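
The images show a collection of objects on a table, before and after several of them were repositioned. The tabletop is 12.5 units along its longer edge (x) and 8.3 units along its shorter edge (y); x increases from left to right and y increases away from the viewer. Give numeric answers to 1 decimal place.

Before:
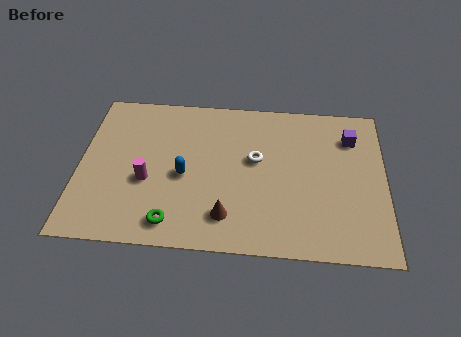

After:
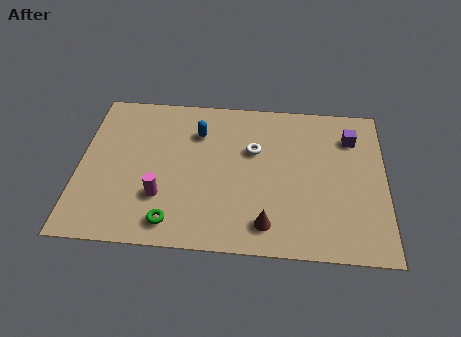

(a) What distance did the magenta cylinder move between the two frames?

1.0

The magenta cylinder moved from about (2.8, 3.3) to (3.4, 2.5), a distance of √(0.6² + 0.8²) ≈ 1.0.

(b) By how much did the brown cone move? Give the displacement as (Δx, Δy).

(1.6, -0.3)

The brown cone started near (6.1, 1.7) and ended near (7.7, 1.4).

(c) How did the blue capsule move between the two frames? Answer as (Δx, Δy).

(0.5, 2.4)

The blue capsule was at about (4.3, 3.7) and moved to about (4.8, 6.1).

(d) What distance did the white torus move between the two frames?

0.5

The white torus moved from about (7.2, 4.8) to (7.1, 5.3), a distance of √(0.1² + 0.5²) ≈ 0.5.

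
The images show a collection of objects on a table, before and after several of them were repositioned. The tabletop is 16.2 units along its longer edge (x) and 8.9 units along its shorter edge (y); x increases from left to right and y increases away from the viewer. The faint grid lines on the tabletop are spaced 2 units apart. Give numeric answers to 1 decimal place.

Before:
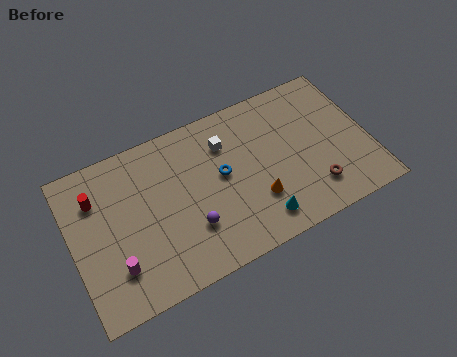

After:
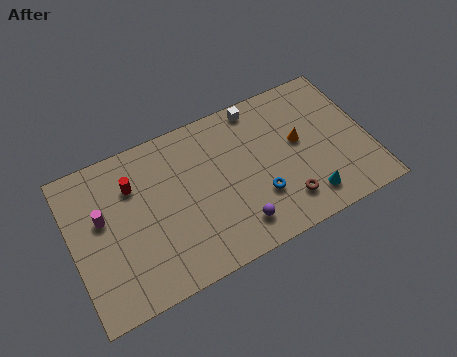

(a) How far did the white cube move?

2.4

The white cube was near (8.6, 6.6) before and (10.6, 8.0) after, so it travelled √(2.0² + 1.4²) ≈ 2.4 units.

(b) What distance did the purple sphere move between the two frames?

2.6

The purple sphere moved from about (6.2, 2.7) to (8.6, 1.7), a distance of √(2.4² + 1.0²) ≈ 2.6.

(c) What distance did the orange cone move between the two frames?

3.5

The orange cone moved from about (9.8, 2.7) to (12.5, 5.0), a distance of √(2.7² + 2.3²) ≈ 3.5.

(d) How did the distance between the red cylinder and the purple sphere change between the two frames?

+0.9

Before: roughly 6.0 units apart; after: 6.9. That's 0.9 units further apart.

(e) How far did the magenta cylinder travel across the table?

3.0

From (2.1, 2.3) to (1.7, 5.3), the magenta cylinder covered √(0.4² + 3.0²) ≈ 3.0 units.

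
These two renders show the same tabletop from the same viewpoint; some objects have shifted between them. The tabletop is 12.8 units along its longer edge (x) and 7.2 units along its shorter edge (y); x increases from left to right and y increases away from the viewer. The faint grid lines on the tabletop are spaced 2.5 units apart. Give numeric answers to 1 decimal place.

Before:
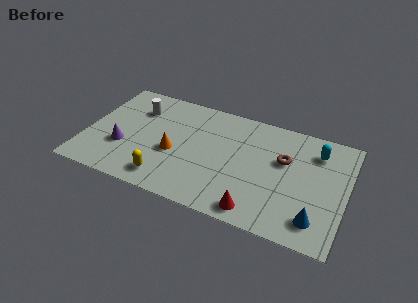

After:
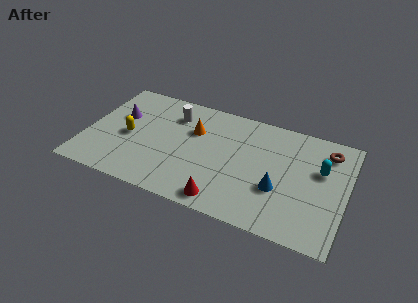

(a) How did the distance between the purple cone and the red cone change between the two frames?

-0.3

The distance was about 7.0 in the first image and 6.7 in the second, so they moved 0.3 units closer together.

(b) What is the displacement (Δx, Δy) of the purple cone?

(-0.4, 2.0)

The purple cone was at about (1.9, 2.5) and moved to about (1.5, 4.5).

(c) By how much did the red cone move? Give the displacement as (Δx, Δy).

(-1.6, 0.0)

From the two frames, the red cone sits at roughly (8.7, 0.9) before and (7.1, 0.9) after.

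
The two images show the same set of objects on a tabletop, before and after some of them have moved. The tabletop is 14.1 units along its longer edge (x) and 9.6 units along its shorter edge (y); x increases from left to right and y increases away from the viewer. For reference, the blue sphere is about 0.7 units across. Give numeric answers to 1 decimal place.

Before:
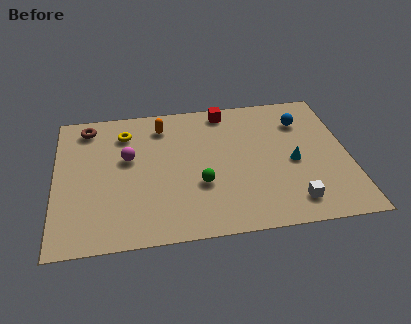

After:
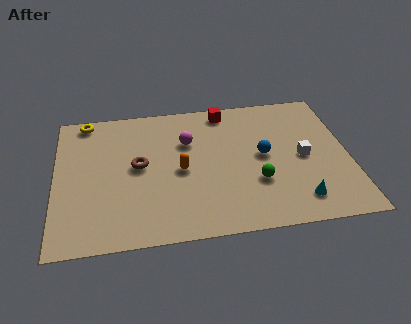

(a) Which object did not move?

the red cube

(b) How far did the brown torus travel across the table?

3.9

The brown torus moved from about (1.6, 8.2) to (4.0, 5.1), a distance of √(2.4² + 3.1²) ≈ 3.9.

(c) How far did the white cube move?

3.1

The white cube moved from about (11.2, 1.6) to (11.9, 4.6), a distance of √(0.7² + 3.0²) ≈ 3.1.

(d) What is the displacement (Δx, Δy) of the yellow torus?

(-1.9, 1.2)

The yellow torus started near (3.4, 7.5) and ended near (1.5, 8.7).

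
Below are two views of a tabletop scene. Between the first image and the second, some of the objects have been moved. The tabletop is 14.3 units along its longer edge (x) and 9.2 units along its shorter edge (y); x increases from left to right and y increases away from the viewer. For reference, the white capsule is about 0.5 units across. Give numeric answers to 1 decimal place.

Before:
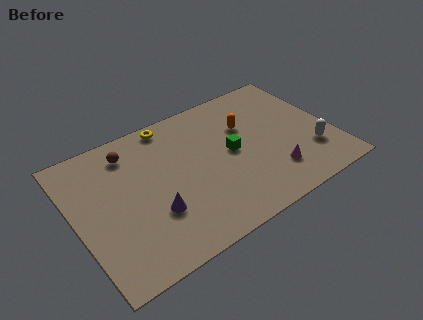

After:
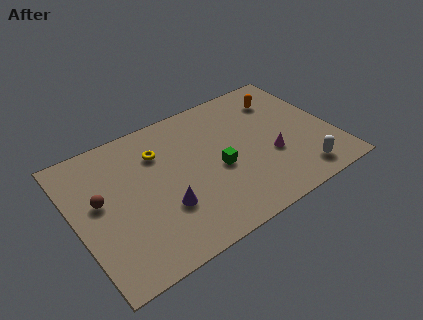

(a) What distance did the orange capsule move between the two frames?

2.4

The orange capsule was near (9.8, 6.1) before and (12.0, 7.1) after, so it travelled √(2.2² + 1.0²) ≈ 2.4 units.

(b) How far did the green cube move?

1.1

The green cube moved from about (8.7, 4.7) to (7.8, 4.0), a distance of √(0.9² + 0.7²) ≈ 1.1.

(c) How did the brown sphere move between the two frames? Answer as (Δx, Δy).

(-2.0, -2.3)

The brown sphere started near (3.4, 7.5) and ended near (1.4, 5.2).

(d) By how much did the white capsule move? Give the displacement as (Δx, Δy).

(-0.9, -1.2)

The white capsule started near (12.9, 2.6) and ended near (12.0, 1.4).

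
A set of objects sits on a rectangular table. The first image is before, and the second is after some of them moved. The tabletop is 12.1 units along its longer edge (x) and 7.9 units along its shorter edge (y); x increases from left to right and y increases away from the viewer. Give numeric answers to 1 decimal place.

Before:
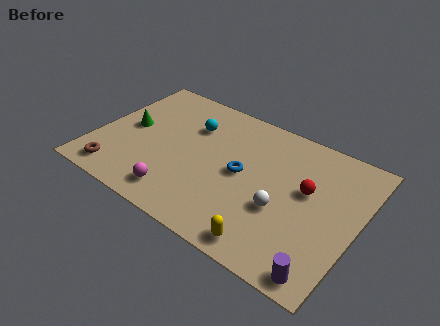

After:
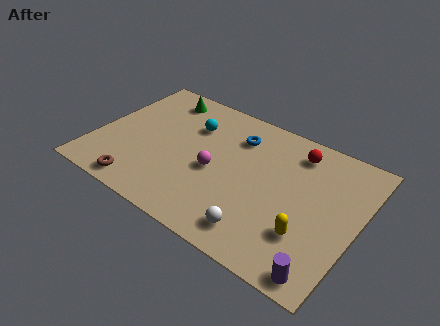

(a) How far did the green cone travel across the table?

2.8

From (1.4, 4.1) to (2.4, 6.7), the green cone covered √(1.0² + 2.6²) ≈ 2.8 units.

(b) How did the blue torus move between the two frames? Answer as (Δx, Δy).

(-0.6, 2.0)

From the two frames, the blue torus sits at roughly (6.8, 4.0) before and (6.2, 6.0) after.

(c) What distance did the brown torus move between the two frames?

1.2

The brown torus moved from about (1.4, 1.1) to (2.6, 0.9), a distance of √(1.2² + 0.2²) ≈ 1.2.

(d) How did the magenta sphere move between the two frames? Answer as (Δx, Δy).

(1.3, 2.2)

The magenta sphere started near (4.3, 1.3) and ended near (5.6, 3.5).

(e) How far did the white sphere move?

1.8

From (8.8, 3.0) to (8.1, 1.3), the white sphere covered √(0.7² + 1.7²) ≈ 1.8 units.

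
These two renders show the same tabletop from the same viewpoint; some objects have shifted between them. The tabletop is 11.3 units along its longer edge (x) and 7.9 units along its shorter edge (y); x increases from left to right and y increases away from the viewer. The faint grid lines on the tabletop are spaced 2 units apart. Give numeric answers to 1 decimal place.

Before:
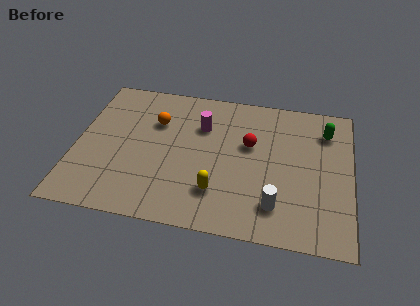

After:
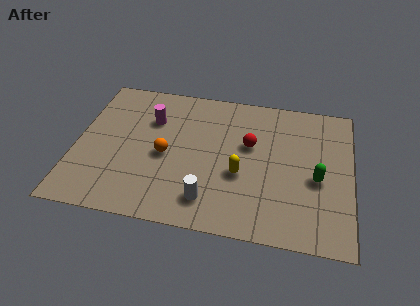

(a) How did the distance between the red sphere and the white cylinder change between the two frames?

+0.3

Before: roughly 3.3 units apart; after: 3.6. That's 0.3 units further apart.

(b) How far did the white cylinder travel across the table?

2.7

The white cylinder was near (8.3, 1.7) before and (5.6, 1.5) after, so it travelled √(2.7² + 0.2²) ≈ 2.7 units.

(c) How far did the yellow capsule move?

1.4

The yellow capsule was near (5.9, 2.0) before and (6.8, 3.1) after, so it travelled √(0.9² + 1.1²) ≈ 1.4 units.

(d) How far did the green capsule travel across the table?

2.7

The green capsule moved from about (10.2, 6.1) to (9.9, 3.4), a distance of √(0.3² + 2.7²) ≈ 2.7.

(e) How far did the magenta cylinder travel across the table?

2.1

The magenta cylinder moved from about (5.1, 5.5) to (3.0, 5.5), a distance of √(2.1² + 0.0²) ≈ 2.1.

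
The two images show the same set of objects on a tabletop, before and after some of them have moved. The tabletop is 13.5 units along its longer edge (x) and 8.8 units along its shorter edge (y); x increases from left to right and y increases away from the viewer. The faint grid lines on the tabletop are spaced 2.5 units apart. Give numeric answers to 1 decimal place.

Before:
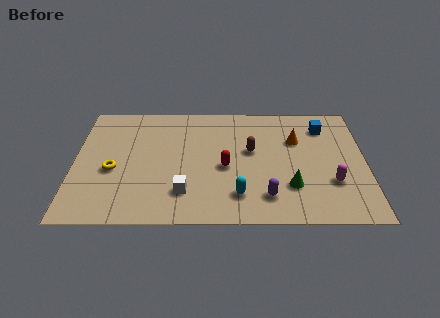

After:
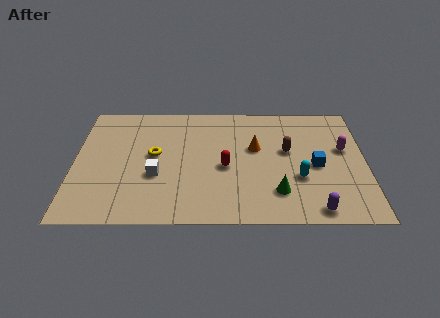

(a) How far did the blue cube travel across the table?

2.9

From (11.6, 6.9) to (11.2, 4.0), the blue cube covered √(0.4² + 2.9²) ≈ 2.9 units.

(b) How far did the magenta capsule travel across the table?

2.5

From (11.9, 2.8) to (12.5, 5.2), the magenta capsule covered √(0.6² + 2.4²) ≈ 2.5 units.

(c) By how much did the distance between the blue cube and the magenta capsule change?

-2.3

They were about 4.1 units apart before and 1.8 after — 2.3 units closer together.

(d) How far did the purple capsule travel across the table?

2.4

The purple capsule moved from about (8.9, 1.8) to (11.1, 0.9), a distance of √(2.2² + 0.9²) ≈ 2.4.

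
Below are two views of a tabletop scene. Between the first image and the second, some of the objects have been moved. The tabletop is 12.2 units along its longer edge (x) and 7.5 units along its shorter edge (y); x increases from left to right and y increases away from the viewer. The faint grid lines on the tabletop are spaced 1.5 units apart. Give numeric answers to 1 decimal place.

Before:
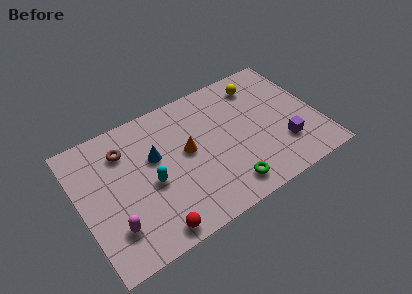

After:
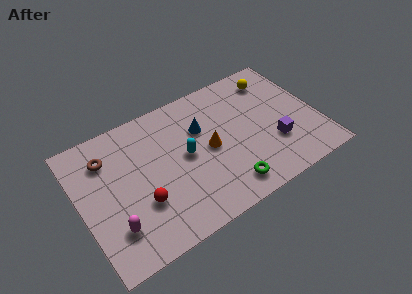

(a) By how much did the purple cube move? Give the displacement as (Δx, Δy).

(-0.4, 0.3)

The purple cube started near (10.2, 2.1) and ended near (9.8, 2.4).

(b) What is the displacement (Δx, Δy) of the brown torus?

(-0.9, 0.0)

From the two frames, the brown torus sits at roughly (2.5, 5.7) before and (1.6, 5.7) after.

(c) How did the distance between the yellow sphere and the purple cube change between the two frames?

-0.3

Before: roughly 4.0 units apart; after: 3.7. That's 0.3 units closer together.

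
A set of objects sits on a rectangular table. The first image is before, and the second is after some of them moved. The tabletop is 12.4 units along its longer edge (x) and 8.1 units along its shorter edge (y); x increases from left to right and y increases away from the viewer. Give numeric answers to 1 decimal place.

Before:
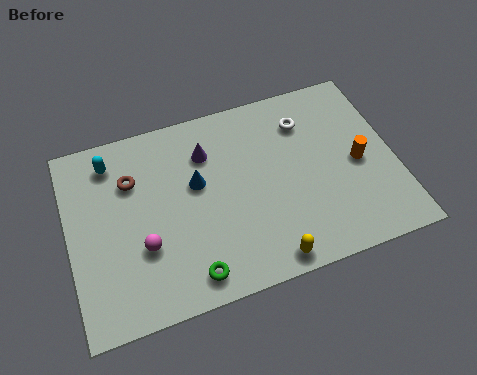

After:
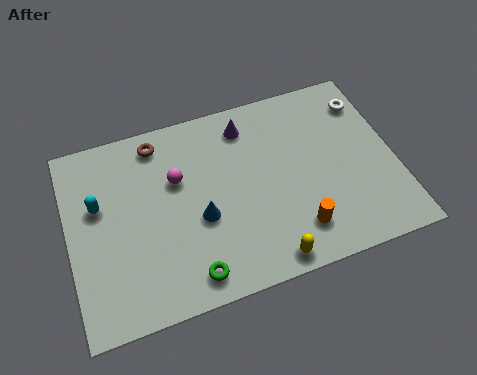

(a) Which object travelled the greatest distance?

the orange cylinder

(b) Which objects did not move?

the green torus and the yellow capsule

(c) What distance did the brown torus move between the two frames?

1.7

The brown torus was near (2.5, 5.7) before and (3.6, 7.0) after, so it travelled √(1.1² + 1.3²) ≈ 1.7 units.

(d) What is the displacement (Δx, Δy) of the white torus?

(2.4, 0.2)

The white torus was at about (9.2, 6.2) and moved to about (11.6, 6.4).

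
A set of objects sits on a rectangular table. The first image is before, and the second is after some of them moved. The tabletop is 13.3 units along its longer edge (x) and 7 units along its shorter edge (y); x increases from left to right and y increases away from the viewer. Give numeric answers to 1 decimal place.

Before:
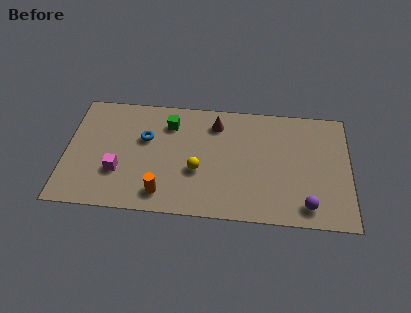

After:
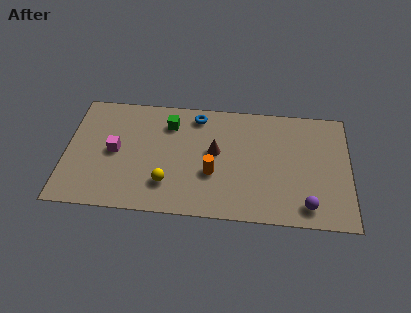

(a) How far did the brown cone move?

1.7

The brown cone moved from about (7.0, 5.6) to (7.0, 3.9), a distance of √(0.0² + 1.7²) ≈ 1.7.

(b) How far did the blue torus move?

2.9

From (3.7, 4.4) to (6.1, 6.0), the blue torus covered √(2.4² + 1.6²) ≈ 2.9 units.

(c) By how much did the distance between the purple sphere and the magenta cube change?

+0.4

They were about 8.9 units apart before and 9.3 after — 0.4 units further apart.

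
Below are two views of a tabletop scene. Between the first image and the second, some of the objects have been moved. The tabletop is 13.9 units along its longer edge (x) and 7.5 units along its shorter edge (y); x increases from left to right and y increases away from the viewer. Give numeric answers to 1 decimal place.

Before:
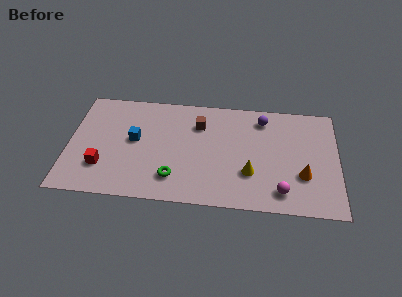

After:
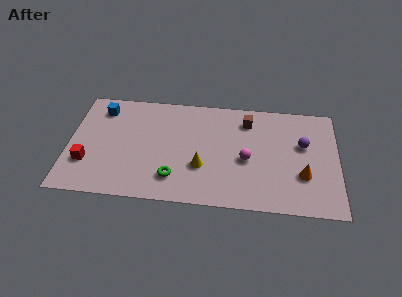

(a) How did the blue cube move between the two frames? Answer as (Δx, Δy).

(-1.8, 2.0)

The blue cube was at about (3.4, 4.1) and moved to about (1.6, 6.1).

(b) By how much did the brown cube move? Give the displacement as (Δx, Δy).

(2.5, 0.5)

The brown cube started near (6.7, 5.5) and ended near (9.2, 6.0).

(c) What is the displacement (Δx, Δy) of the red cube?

(-0.8, 0.2)

The red cube started near (1.8, 2.1) and ended near (1.0, 2.3).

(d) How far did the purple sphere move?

2.6

From (10.0, 6.2) to (12.1, 4.6), the purple sphere covered √(2.1² + 1.6²) ≈ 2.6 units.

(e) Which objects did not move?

the green torus and the orange cone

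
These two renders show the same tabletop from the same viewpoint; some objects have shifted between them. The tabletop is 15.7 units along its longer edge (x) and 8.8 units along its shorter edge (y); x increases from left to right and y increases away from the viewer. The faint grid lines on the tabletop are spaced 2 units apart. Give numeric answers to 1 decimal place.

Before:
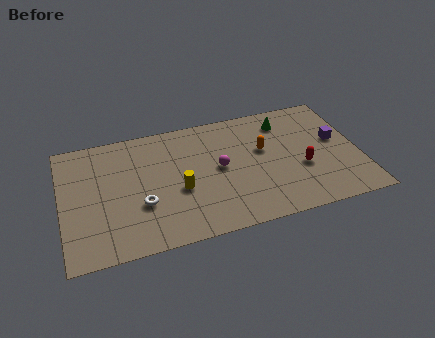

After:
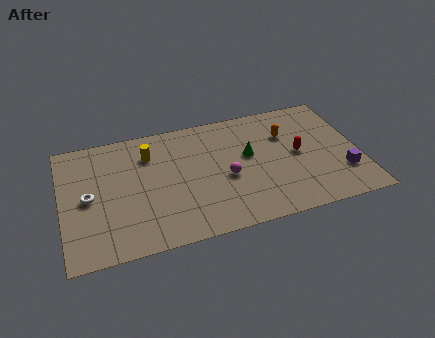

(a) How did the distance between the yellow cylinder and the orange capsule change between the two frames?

+2.4

Before: roughly 4.9 units apart; after: 7.3. That's 2.4 units further apart.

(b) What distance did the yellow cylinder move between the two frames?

3.3

The yellow cylinder was near (6.1, 3.6) before and (4.7, 6.6) after, so it travelled √(1.4² + 3.0²) ≈ 3.3 units.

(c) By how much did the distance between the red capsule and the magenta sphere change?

-0.5

They were about 4.5 units apart before and 4.0 after — 0.5 units closer together.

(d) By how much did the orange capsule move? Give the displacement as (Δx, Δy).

(1.3, 0.8)

The orange capsule started near (10.7, 5.3) and ended near (12.0, 6.1).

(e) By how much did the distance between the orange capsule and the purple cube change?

+0.6

They were about 3.9 units apart before and 4.5 after — 0.6 units further apart.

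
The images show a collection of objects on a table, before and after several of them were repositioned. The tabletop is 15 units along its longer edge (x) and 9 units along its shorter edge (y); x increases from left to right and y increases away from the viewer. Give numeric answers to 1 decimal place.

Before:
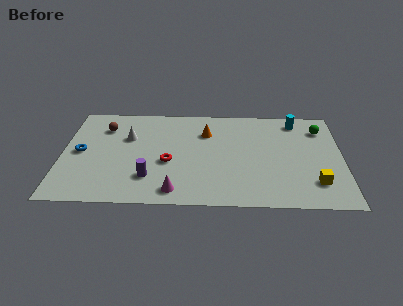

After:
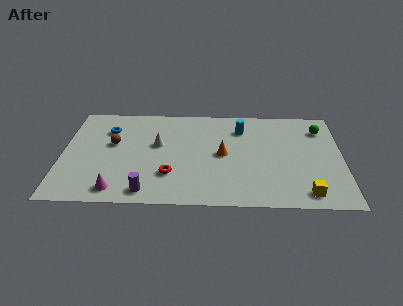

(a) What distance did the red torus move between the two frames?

1.1

From (5.7, 3.7) to (5.8, 2.6), the red torus covered √(0.1² + 1.1²) ≈ 1.1 units.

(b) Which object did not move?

the green sphere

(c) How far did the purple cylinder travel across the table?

1.2

The purple cylinder moved from about (4.7, 2.3) to (4.6, 1.1), a distance of √(0.1² + 1.2²) ≈ 1.2.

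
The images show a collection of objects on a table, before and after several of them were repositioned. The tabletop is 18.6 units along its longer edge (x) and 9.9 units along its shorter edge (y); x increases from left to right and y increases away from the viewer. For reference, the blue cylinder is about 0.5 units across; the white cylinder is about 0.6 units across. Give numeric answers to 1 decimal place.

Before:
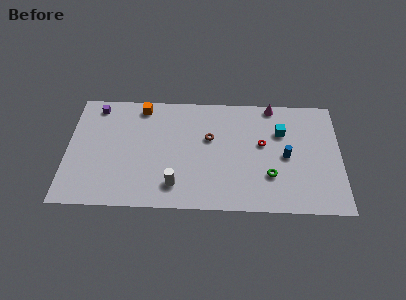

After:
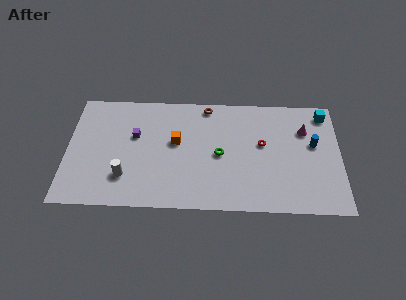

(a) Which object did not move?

the red torus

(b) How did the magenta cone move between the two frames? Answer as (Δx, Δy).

(2.2, -2.1)

The magenta cone started near (14.0, 9.1) and ended near (16.2, 7.0).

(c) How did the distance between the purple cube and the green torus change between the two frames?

-7.2

They were about 13.2 units apart before and 6.0 after — 7.2 units closer together.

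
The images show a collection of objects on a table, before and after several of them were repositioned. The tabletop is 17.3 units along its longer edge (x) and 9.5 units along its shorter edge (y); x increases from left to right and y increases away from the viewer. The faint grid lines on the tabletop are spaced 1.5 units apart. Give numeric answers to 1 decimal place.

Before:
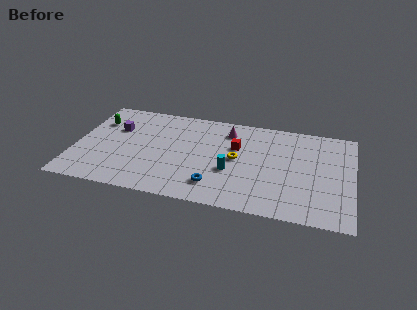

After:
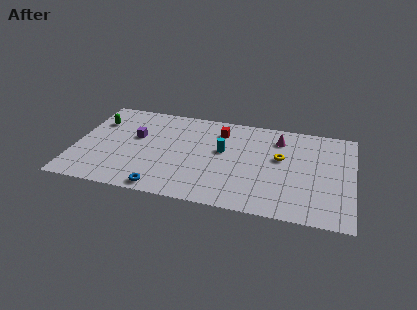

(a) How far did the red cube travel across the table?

1.8

The red cube was near (10.0, 6.1) before and (8.9, 7.5) after, so it travelled √(1.1² + 1.4²) ≈ 1.8 units.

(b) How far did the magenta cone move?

3.2

The magenta cone was near (9.4, 7.6) before and (12.6, 7.5) after, so it travelled √(3.2² + 0.1²) ≈ 3.2 units.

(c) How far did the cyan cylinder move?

2.0

The cyan cylinder was near (9.8, 3.6) before and (9.2, 5.5) after, so it travelled √(0.6² + 1.9²) ≈ 2.0 units.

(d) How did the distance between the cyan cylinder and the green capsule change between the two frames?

-1.1

They were about 9.2 units apart before and 8.1 after — 1.1 units closer together.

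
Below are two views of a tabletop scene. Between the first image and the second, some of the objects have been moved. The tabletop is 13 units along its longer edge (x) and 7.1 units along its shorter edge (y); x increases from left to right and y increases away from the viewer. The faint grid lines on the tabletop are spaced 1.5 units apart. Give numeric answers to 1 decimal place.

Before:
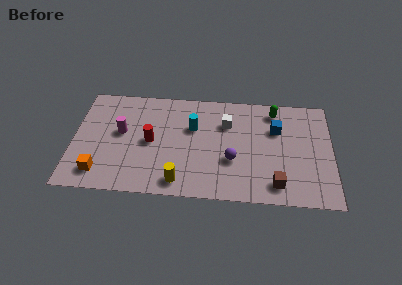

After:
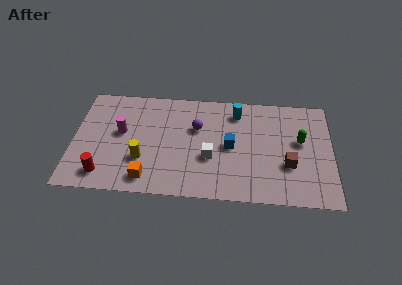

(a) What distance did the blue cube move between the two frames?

2.6

The blue cube moved from about (10.2, 4.8) to (7.9, 3.5), a distance of √(2.3² + 1.3²) ≈ 2.6.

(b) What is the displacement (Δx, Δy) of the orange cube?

(2.4, -0.2)

From the two frames, the orange cube sits at roughly (1.4, 1.3) before and (3.8, 1.1) after.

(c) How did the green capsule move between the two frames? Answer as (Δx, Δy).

(1.3, -1.9)

From the two frames, the green capsule sits at roughly (10.1, 6.0) before and (11.4, 4.1) after.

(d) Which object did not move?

the magenta cylinder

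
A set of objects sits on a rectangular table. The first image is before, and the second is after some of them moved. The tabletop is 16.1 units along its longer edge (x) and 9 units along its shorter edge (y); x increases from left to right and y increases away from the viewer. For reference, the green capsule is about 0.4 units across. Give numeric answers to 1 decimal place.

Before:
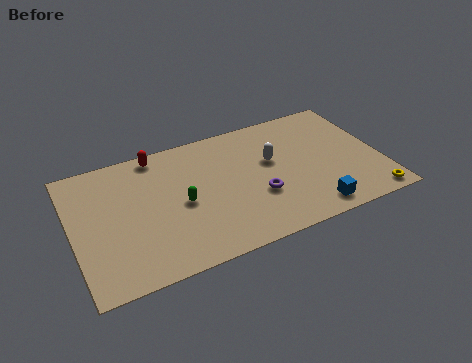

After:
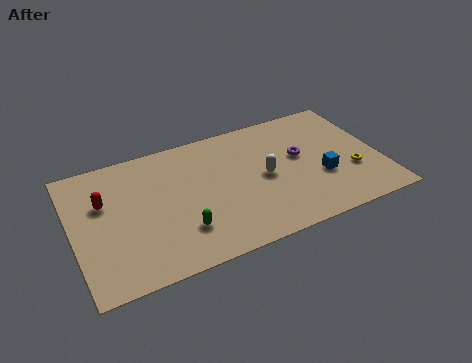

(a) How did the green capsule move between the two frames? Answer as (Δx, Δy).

(-0.2, -1.8)

From the two frames, the green capsule sits at roughly (5.6, 4.2) before and (5.4, 2.4) after.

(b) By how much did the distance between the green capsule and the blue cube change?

+0.4

The distance was about 7.2 in the first image and 7.6 in the second, so they moved 0.4 units further apart.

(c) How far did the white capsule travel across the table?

1.1

From (10.5, 5.4) to (10.0, 4.4), the white capsule covered √(0.5² + 1.0²) ≈ 1.1 units.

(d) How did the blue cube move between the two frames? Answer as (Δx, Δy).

(0.8, 2.1)

The blue cube was at about (12.1, 1.2) and moved to about (12.9, 3.3).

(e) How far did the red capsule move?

3.8

From (4.7, 8.1) to (1.7, 5.8), the red capsule covered √(3.0² + 2.3²) ≈ 3.8 units.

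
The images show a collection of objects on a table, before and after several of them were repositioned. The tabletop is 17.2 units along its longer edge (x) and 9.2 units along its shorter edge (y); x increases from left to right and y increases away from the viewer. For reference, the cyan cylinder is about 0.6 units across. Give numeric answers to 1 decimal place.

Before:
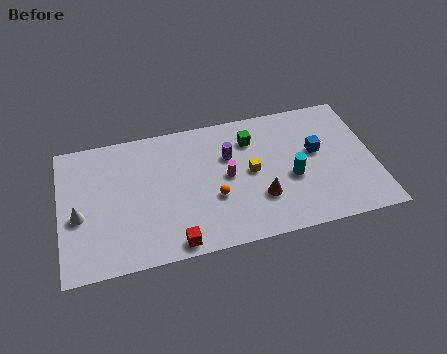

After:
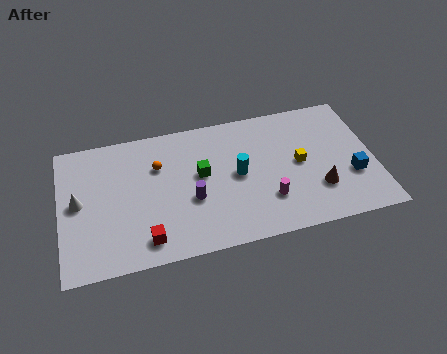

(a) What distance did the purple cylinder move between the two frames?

3.3

The purple cylinder was near (9.3, 6.1) before and (7.1, 3.6) after, so it travelled √(2.2² + 2.5²) ≈ 3.3 units.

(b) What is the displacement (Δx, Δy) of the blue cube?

(1.8, -2.1)

From the two frames, the blue cube sits at roughly (14.1, 5.3) before and (15.9, 3.2) after.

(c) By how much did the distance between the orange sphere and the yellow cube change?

+5.4

They were about 2.5 units apart before and 7.9 after — 5.4 units further apart.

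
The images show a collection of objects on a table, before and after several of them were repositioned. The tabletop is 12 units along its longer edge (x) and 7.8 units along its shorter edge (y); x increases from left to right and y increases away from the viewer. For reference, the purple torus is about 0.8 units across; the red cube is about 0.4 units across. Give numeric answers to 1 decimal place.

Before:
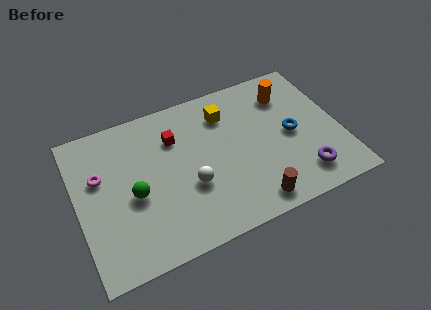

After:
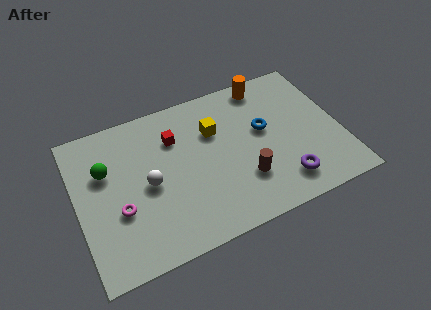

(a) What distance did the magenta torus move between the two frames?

2.1

The magenta torus was near (1.1, 4.9) before and (1.8, 2.9) after, so it travelled √(0.7² + 2.0²) ≈ 2.1 units.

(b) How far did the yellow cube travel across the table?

0.9

The yellow cube moved from about (7.0, 6.0) to (6.4, 5.3), a distance of √(0.6² + 0.7²) ≈ 0.9.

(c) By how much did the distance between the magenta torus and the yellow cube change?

-0.8

They were about 6.0 units apart before and 5.2 after — 0.8 units closer together.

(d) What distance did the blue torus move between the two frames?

1.4

From (9.8, 3.8) to (8.6, 4.5), the blue torus covered √(1.2² + 0.7²) ≈ 1.4 units.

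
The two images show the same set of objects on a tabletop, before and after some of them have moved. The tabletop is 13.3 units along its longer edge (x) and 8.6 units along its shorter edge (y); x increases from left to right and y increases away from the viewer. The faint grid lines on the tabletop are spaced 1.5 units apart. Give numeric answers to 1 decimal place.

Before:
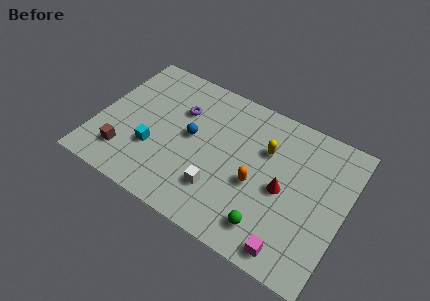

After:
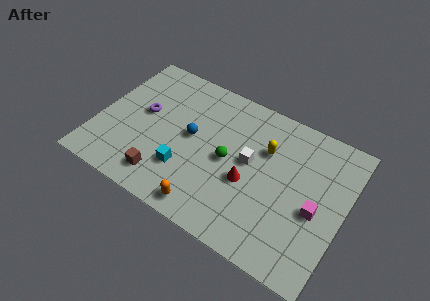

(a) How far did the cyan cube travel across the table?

1.8

The cyan cube was near (3.2, 2.9) before and (5.0, 2.5) after, so it travelled √(1.8² + 0.4²) ≈ 1.8 units.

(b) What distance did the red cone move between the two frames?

1.9

The red cone moved from about (10.1, 4.0) to (8.3, 3.5), a distance of √(1.8² + 0.5²) ≈ 1.9.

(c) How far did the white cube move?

2.7

The white cube was near (6.9, 2.3) before and (8.2, 4.7) after, so it travelled √(1.3² + 2.4²) ≈ 2.7 units.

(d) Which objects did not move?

the blue sphere and the yellow capsule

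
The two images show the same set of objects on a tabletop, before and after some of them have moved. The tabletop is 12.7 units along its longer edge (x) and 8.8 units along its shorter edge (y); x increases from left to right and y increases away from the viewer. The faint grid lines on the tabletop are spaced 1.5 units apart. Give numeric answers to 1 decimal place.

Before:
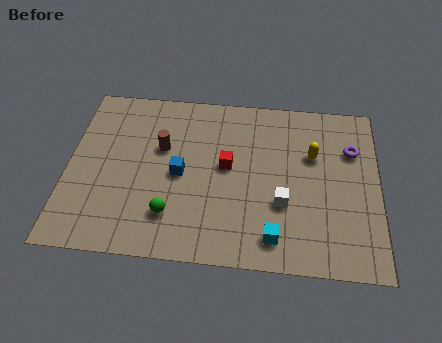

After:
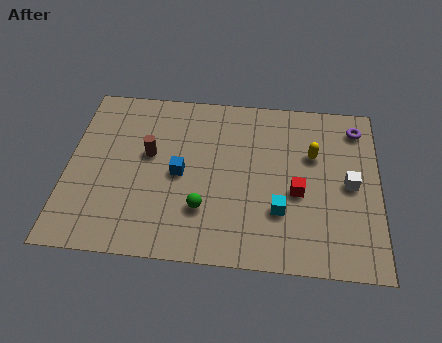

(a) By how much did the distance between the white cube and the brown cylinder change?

+2.7

They were about 5.5 units apart before and 8.2 after — 2.7 units further apart.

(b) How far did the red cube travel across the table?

3.1

From (6.5, 4.8) to (9.4, 3.7), the red cube covered √(2.9² + 1.1²) ≈ 3.1 units.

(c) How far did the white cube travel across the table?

3.0

From (8.8, 3.1) to (11.5, 4.3), the white cube covered √(2.7² + 1.2²) ≈ 3.0 units.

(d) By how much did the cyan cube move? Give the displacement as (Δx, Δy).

(0.2, 1.3)

The cyan cube started near (8.5, 1.4) and ended near (8.7, 2.7).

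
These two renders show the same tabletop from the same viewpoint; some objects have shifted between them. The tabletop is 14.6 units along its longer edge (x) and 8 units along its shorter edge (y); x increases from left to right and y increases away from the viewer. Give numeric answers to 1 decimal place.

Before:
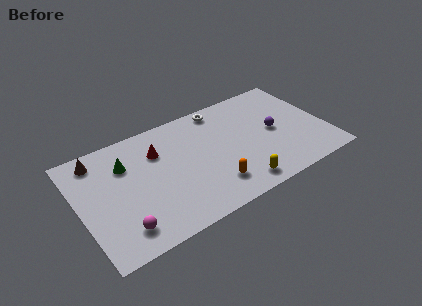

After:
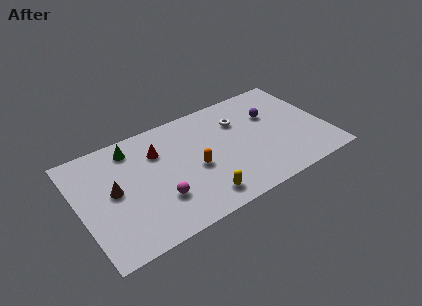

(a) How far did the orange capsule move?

1.9

From (7.5, 1.8) to (6.7, 3.5), the orange capsule covered √(0.8² + 1.7²) ≈ 1.9 units.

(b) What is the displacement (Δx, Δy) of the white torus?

(0.9, -1.4)

The white torus was at about (8.8, 7.1) and moved to about (9.7, 5.7).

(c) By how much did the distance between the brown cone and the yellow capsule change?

-3.9

They were about 9.4 units apart before and 5.5 after — 3.9 units closer together.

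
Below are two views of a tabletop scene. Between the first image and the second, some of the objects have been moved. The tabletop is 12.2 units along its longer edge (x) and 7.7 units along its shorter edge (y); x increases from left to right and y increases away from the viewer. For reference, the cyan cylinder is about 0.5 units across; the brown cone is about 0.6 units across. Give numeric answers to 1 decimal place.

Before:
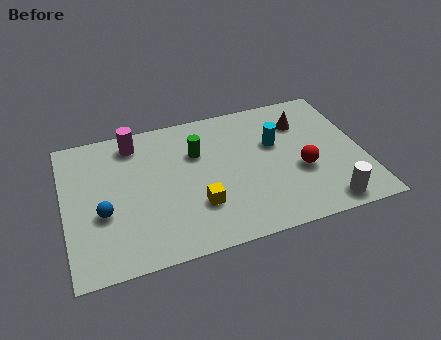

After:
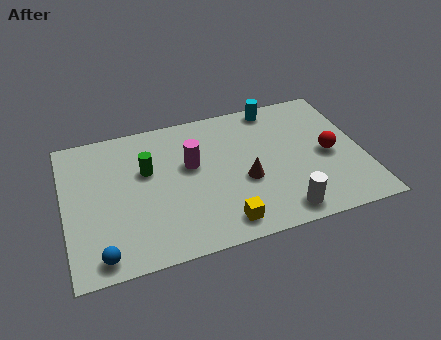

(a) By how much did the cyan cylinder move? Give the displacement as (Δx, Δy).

(0.2, 2.1)

The cyan cylinder started near (8.7, 4.8) and ended near (8.9, 6.9).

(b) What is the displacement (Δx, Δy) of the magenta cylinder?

(2.2, -1.9)

The magenta cylinder started near (3.0, 6.5) and ended near (5.2, 4.6).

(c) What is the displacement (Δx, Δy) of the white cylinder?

(-1.8, 0.1)

From the two frames, the white cylinder sits at roughly (10.4, 0.9) before and (8.6, 1.0) after.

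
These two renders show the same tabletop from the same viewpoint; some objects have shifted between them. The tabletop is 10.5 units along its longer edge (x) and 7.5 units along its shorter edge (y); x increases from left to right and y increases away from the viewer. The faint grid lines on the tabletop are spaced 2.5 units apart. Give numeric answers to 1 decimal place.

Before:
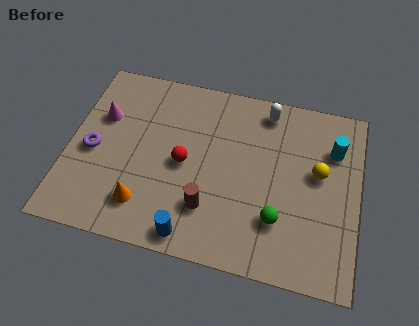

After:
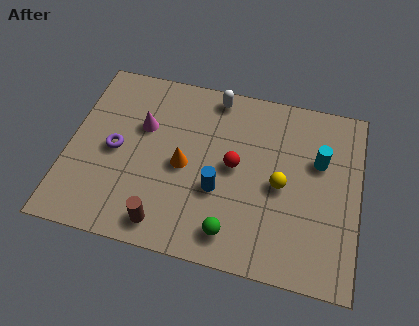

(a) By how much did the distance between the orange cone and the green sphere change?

-1.8

Before: roughly 4.8 units apart; after: 3.0. That's 1.8 units closer together.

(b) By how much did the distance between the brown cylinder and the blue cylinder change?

+1.2

The distance was about 1.3 in the first image and 2.5 in the second, so they moved 1.2 units further apart.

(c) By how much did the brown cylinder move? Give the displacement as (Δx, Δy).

(-1.5, -1.0)

The brown cylinder was at about (5.2, 2.0) and moved to about (3.7, 1.0).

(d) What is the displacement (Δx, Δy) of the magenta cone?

(1.5, -0.1)

The magenta cone started near (1.1, 4.9) and ended near (2.6, 4.8).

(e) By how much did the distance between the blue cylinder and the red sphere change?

-1.6

They were about 2.8 units apart before and 1.2 after — 1.6 units closer together.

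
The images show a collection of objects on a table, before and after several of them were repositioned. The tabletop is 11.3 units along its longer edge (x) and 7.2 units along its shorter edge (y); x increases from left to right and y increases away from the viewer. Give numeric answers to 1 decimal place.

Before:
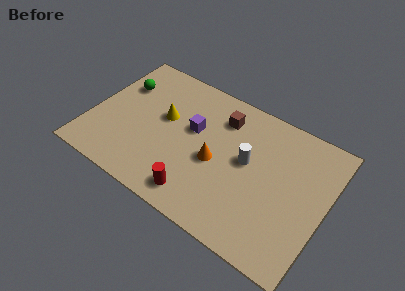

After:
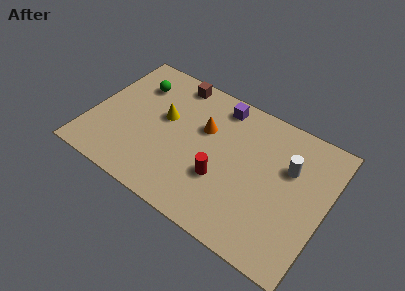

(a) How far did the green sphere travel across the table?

0.8

The green sphere moved from about (1.1, 5.0) to (1.8, 5.4), a distance of √(0.7² + 0.4²) ≈ 0.8.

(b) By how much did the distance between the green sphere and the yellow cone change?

-0.4

The distance was about 2.4 in the first image and 2.0 in the second, so they moved 0.4 units closer together.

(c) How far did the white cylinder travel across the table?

2.0

The white cylinder was near (7.5, 4.0) before and (9.4, 4.7) after, so it travelled √(1.9² + 0.7²) ≈ 2.0 units.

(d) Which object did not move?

the yellow cone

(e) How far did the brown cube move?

2.6

The brown cube moved from about (6.0, 5.6) to (3.5, 6.4), a distance of √(2.5² + 0.8²) ≈ 2.6.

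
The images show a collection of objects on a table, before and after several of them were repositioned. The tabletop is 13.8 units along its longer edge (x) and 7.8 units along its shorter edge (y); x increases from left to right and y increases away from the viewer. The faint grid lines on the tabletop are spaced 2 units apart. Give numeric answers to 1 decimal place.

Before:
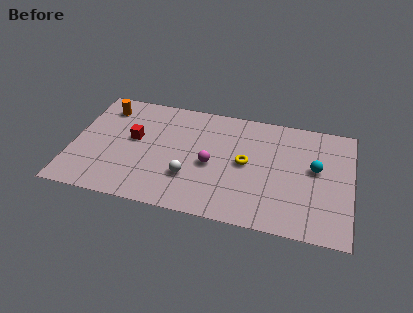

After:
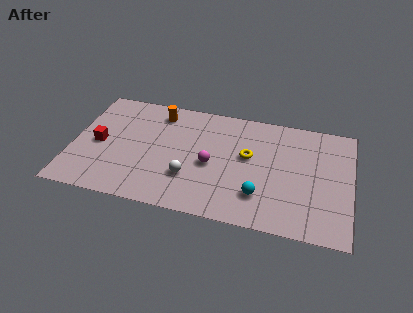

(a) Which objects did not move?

the magenta sphere and the white sphere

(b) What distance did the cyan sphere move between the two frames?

3.5

The cyan sphere was near (12.0, 4.4) before and (9.4, 2.0) after, so it travelled √(2.6² + 2.4²) ≈ 3.5 units.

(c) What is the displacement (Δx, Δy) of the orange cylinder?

(2.7, 0.2)

The orange cylinder was at about (1.4, 6.3) and moved to about (4.1, 6.5).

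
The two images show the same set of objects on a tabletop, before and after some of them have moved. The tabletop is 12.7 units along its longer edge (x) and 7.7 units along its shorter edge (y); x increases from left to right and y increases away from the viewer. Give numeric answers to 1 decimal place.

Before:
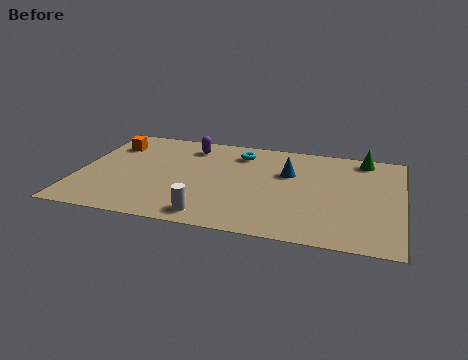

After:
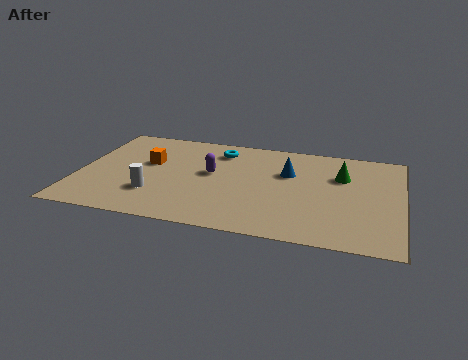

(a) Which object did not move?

the blue cone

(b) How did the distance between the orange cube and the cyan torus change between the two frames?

-2.0

They were about 5.1 units apart before and 3.1 after — 2.0 units closer together.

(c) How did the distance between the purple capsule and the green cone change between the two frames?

-1.7

Before: roughly 6.9 units apart; after: 5.2. That's 1.7 units closer together.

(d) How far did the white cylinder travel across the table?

2.6

The white cylinder was near (5.4, 1.0) before and (3.1, 2.2) after, so it travelled √(2.3² + 1.2²) ≈ 2.6 units.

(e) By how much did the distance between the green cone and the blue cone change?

-1.3

Before: roughly 3.4 units apart; after: 2.1. That's 1.3 units closer together.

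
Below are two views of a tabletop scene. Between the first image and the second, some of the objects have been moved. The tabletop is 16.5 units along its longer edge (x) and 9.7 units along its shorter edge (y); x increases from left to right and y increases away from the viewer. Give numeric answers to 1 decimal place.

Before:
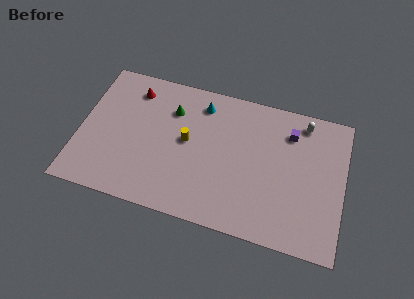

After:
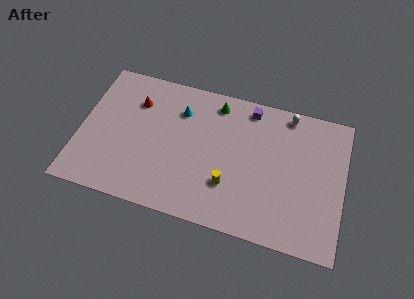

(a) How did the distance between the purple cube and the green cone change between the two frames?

-5.3

Before: roughly 7.4 units apart; after: 2.1. That's 5.3 units closer together.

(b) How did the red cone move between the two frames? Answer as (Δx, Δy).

(0.2, -0.8)

From the two frames, the red cone sits at roughly (3.1, 7.9) before and (3.3, 7.1) after.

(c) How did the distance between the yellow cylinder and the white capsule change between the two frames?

-1.1

The distance was about 7.8 in the first image and 6.7 in the second, so they moved 1.1 units closer together.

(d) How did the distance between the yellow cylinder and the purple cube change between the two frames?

-1.0

Before: roughly 6.7 units apart; after: 5.7. That's 1.0 units closer together.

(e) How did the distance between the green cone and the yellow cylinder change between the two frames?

+3.3

Before: roughly 2.2 units apart; after: 5.5. That's 3.3 units further apart.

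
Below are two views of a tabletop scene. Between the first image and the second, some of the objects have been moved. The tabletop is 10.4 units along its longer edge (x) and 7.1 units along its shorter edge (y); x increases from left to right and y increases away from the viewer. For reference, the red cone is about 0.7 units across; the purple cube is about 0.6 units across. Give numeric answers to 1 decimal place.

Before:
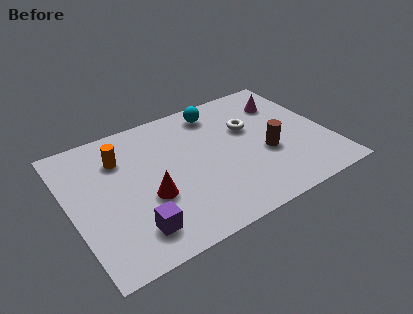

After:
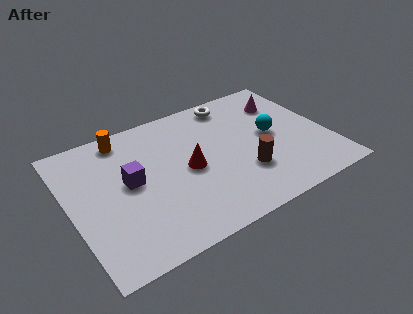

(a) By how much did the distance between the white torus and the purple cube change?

-0.9

The distance was about 6.1 in the first image and 5.2 in the second, so they moved 0.9 units closer together.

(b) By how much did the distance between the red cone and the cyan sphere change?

-1.2

They were about 4.7 units apart before and 3.5 after — 1.2 units closer together.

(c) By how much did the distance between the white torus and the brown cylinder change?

+2.3

The distance was about 1.7 in the first image and 4.0 in the second, so they moved 2.3 units further apart.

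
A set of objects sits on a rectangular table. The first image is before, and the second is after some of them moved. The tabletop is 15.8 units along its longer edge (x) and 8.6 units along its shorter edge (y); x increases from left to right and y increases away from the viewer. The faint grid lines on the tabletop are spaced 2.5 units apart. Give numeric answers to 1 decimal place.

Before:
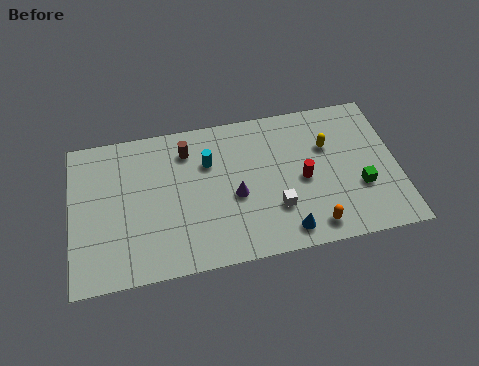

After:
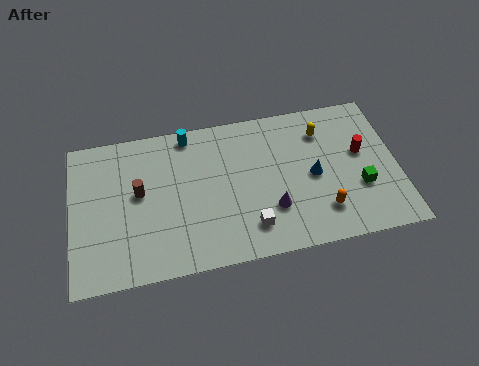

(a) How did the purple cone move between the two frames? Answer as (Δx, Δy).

(1.7, -1.1)

From the two frames, the purple cone sits at roughly (7.9, 3.7) before and (9.6, 2.6) after.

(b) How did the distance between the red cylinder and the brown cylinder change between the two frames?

+4.6

The distance was about 6.2 in the first image and 10.8 in the second, so they moved 4.6 units further apart.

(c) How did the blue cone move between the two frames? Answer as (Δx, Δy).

(1.5, 2.9)

From the two frames, the blue cone sits at roughly (10.2, 1.2) before and (11.7, 4.1) after.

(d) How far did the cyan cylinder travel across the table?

2.0

The cyan cylinder moved from about (6.7, 5.9) to (5.8, 7.7), a distance of √(0.9² + 1.8²) ≈ 2.0.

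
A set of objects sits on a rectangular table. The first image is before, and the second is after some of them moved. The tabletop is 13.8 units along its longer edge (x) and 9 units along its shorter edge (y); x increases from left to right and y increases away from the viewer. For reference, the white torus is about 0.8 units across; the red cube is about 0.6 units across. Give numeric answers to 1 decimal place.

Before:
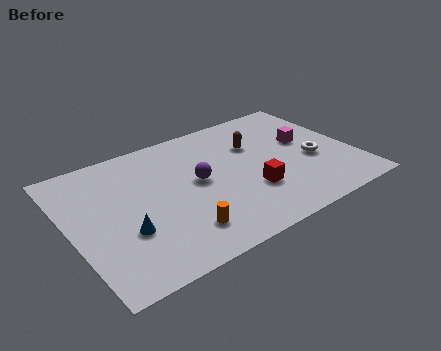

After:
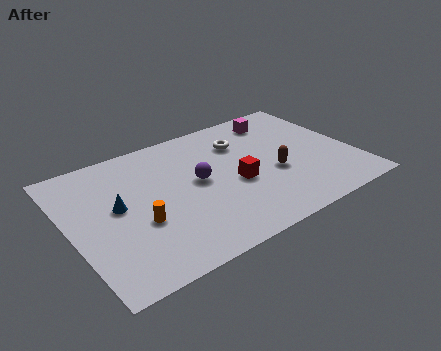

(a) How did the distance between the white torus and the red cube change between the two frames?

-0.5

They were about 3.4 units apart before and 2.9 after — 0.5 units closer together.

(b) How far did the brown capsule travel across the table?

2.5

From (9.3, 6.1) to (9.8, 3.6), the brown capsule covered √(0.5² + 2.5²) ≈ 2.5 units.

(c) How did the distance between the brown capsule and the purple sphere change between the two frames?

+0.4

They were about 3.4 units apart before and 3.8 after — 0.4 units further apart.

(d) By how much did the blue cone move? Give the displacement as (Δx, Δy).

(-0.1, 1.8)

From the two frames, the blue cone sits at roughly (2.4, 3.1) before and (2.3, 4.9) after.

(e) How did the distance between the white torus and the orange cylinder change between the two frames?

-0.8

Before: roughly 7.2 units apart; after: 6.4. That's 0.8 units closer together.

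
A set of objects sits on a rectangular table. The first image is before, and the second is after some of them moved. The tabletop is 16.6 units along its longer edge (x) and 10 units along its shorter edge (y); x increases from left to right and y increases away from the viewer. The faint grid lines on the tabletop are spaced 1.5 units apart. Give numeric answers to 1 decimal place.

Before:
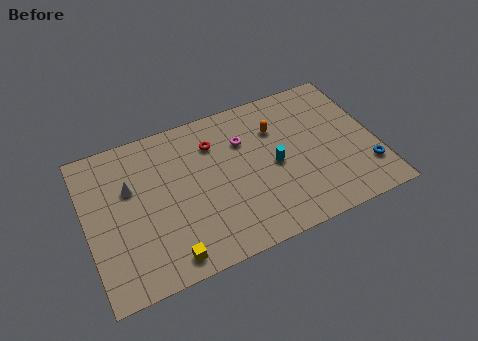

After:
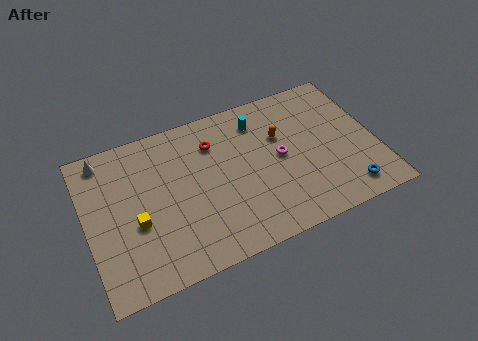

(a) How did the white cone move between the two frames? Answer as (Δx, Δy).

(-1.3, 2.4)

From the two frames, the white cone sits at roughly (2.6, 6.4) before and (1.3, 8.8) after.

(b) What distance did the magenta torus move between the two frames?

2.7

The magenta torus was near (9.2, 7.0) before and (11.1, 5.1) after, so it travelled √(1.9² + 1.9²) ≈ 2.7 units.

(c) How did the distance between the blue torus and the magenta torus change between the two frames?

-3.0

The distance was about 8.0 in the first image and 5.0 in the second, so they moved 3.0 units closer together.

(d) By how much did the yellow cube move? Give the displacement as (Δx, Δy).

(-1.5, 2.8)

From the two frames, the yellow cube sits at roughly (4.2, 1.2) before and (2.7, 4.0) after.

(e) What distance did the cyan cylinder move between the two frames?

3.3

The cyan cylinder moved from about (10.7, 4.7) to (10.2, 8.0), a distance of √(0.5² + 3.3²) ≈ 3.3.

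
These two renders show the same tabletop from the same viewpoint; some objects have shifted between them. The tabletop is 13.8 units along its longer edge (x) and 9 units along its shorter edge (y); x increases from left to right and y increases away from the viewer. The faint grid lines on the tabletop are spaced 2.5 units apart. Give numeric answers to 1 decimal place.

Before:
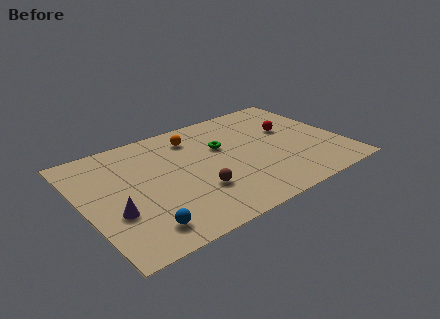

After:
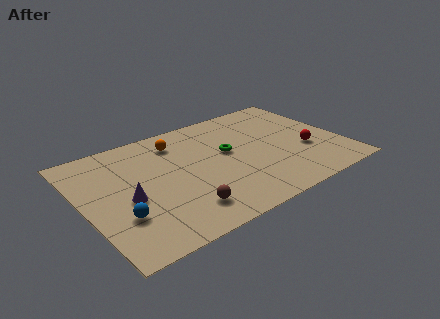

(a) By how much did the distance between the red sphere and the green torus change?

+0.7

The distance was about 3.7 in the first image and 4.4 in the second, so they moved 0.7 units further apart.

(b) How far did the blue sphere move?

1.6

The blue sphere was near (2.5, 1.5) before and (1.6, 2.8) after, so it travelled √(0.9² + 1.3²) ≈ 1.6 units.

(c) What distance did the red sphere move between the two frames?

2.3

The red sphere moved from about (11.3, 5.5) to (11.8, 3.3), a distance of √(0.5² + 2.2²) ≈ 2.3.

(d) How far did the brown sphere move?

1.4

The brown sphere moved from about (5.7, 2.8) to (4.7, 1.8), a distance of √(1.0² + 1.0²) ≈ 1.4.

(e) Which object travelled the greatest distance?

the red sphere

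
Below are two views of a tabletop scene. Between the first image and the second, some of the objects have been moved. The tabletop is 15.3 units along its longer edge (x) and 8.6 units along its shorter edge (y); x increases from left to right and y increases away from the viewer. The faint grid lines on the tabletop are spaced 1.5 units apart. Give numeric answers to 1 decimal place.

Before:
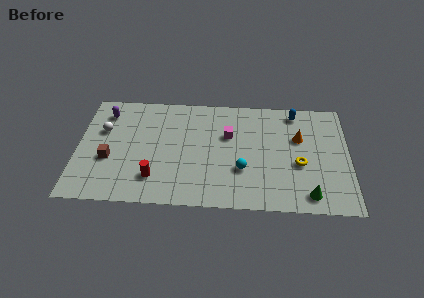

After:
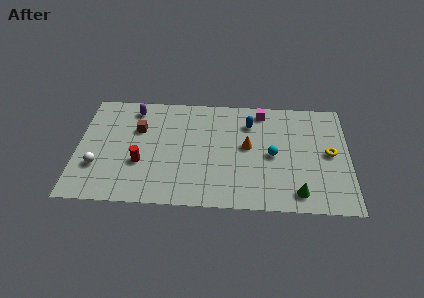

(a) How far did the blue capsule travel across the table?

2.8

The blue capsule was near (12.3, 7.5) before and (9.7, 6.5) after, so it travelled √(2.6² + 1.0²) ≈ 2.8 units.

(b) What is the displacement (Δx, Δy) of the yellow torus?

(1.7, 0.9)

The yellow torus started near (12.5, 3.5) and ended near (14.2, 4.4).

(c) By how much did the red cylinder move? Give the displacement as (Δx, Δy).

(-0.8, 1.1)

From the two frames, the red cylinder sits at roughly (4.4, 2.0) before and (3.6, 3.1) after.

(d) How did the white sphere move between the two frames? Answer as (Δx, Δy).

(-0.2, -2.8)

From the two frames, the white sphere sits at roughly (1.4, 5.5) before and (1.2, 2.7) after.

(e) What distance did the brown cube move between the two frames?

2.9

The brown cube moved from about (1.8, 3.3) to (3.4, 5.7), a distance of √(1.6² + 2.4²) ≈ 2.9.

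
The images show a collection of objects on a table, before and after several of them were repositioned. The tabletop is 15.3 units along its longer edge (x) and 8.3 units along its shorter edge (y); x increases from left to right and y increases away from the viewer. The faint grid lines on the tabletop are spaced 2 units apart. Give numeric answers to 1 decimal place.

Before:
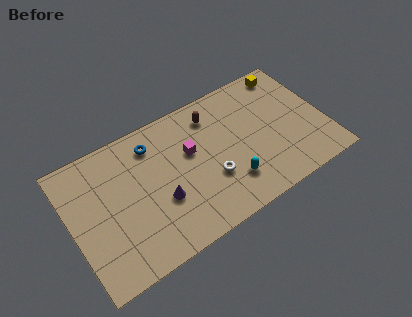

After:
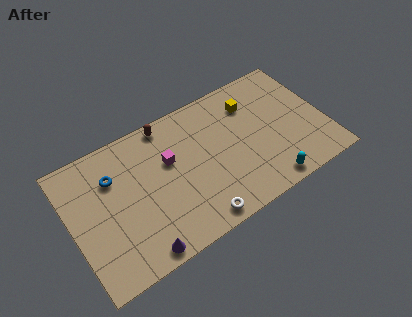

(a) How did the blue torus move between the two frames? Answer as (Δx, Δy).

(-2.5, -0.8)

From the two frames, the blue torus sits at roughly (5.2, 6.7) before and (2.7, 5.9) after.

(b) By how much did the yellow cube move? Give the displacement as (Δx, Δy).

(-2.5, -1.0)

The yellow cube was at about (13.7, 7.3) and moved to about (11.2, 6.3).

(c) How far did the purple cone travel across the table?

2.9

The purple cone was near (5.2, 3.1) before and (3.5, 0.8) after, so it travelled √(1.7² + 2.3²) ≈ 2.9 units.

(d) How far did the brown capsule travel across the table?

2.8

The brown capsule moved from about (8.9, 6.7) to (6.2, 7.5), a distance of √(2.7² + 0.8²) ≈ 2.8.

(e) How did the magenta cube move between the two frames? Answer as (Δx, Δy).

(-1.3, 0.1)

The magenta cube was at about (7.3, 5.1) and moved to about (6.0, 5.2).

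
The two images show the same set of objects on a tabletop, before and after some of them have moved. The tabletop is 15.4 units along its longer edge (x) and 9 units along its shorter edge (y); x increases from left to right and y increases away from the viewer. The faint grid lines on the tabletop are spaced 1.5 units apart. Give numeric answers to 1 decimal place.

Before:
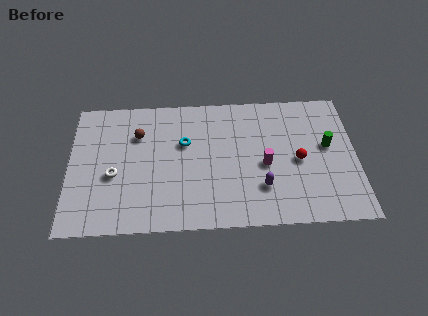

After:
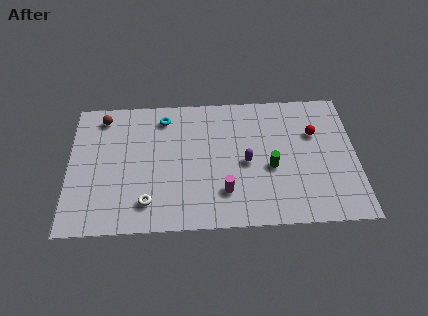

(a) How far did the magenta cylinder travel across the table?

2.8

The magenta cylinder was near (10.5, 4.0) before and (8.3, 2.3) after, so it travelled √(2.2² + 1.7²) ≈ 2.8 units.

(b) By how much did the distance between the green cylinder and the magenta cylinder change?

-0.7

They were about 3.6 units apart before and 2.9 after — 0.7 units closer together.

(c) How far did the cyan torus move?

2.1

The cyan torus was near (6.2, 5.7) before and (5.1, 7.5) after, so it travelled √(1.1² + 1.8²) ≈ 2.1 units.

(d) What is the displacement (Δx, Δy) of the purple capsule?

(-0.8, 1.7)

The purple capsule was at about (10.3, 2.5) and moved to about (9.5, 4.2).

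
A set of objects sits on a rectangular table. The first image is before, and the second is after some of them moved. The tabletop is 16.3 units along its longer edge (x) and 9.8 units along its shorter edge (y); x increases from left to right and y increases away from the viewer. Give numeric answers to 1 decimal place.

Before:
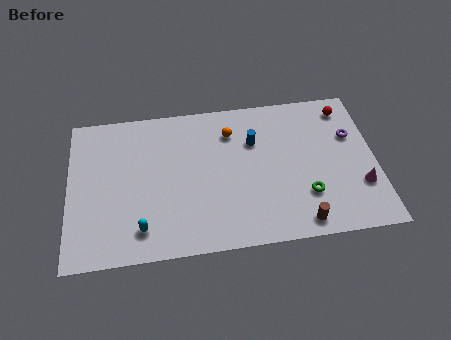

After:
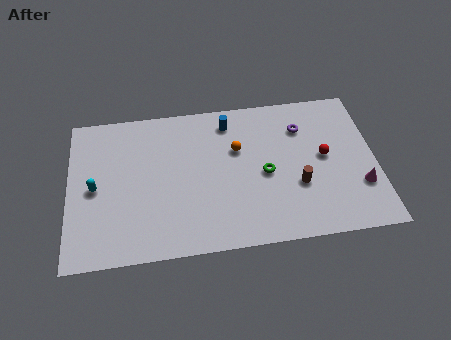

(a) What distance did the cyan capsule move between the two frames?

3.8

The cyan capsule moved from about (3.8, 1.8) to (1.4, 4.7), a distance of √(2.4² + 2.9²) ≈ 3.8.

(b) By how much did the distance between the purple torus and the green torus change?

-0.9

Before: roughly 4.4 units apart; after: 3.5. That's 0.9 units closer together.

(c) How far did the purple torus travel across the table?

2.8

From (15.1, 6.4) to (12.5, 7.3), the purple torus covered √(2.6² + 0.9²) ≈ 2.8 units.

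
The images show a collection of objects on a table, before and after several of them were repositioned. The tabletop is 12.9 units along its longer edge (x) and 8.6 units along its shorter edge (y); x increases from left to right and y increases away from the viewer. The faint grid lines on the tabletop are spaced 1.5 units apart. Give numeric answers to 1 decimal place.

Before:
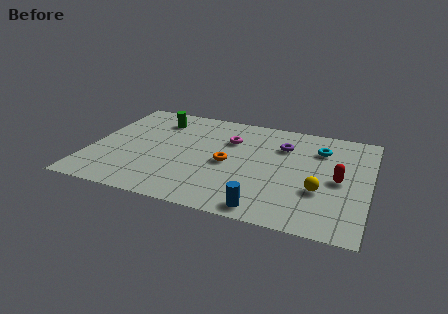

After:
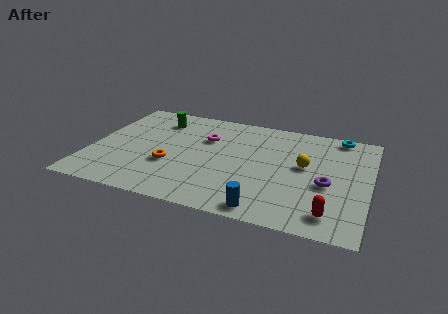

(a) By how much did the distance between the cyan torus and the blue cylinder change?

+1.6

Before: roughly 5.9 units apart; after: 7.5. That's 1.6 units further apart.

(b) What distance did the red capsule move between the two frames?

2.7

The red capsule was near (11.5, 4.1) before and (11.3, 1.4) after, so it travelled √(0.2² + 2.7²) ≈ 2.7 units.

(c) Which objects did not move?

the green cylinder and the blue cylinder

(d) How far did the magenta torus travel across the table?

1.1

From (6.3, 6.0) to (5.2, 5.8), the magenta torus covered √(1.1² + 0.2²) ≈ 1.1 units.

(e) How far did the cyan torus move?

1.6

The cyan torus moved from about (10.5, 6.4) to (11.3, 7.8), a distance of √(0.8² + 1.4²) ≈ 1.6.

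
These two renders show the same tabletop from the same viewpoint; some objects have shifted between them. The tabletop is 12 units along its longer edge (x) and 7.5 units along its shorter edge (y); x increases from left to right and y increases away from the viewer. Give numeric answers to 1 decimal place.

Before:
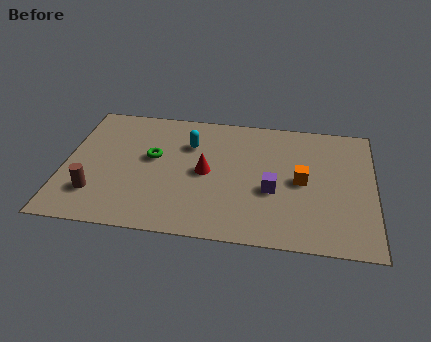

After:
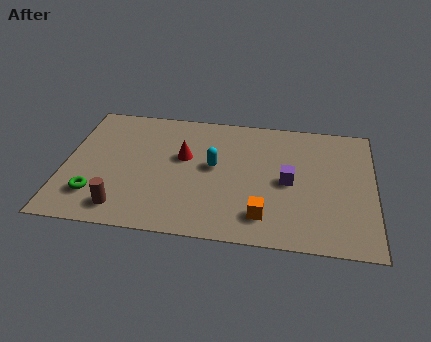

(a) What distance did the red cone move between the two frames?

1.2

The red cone moved from about (5.5, 3.7) to (4.6, 4.5), a distance of √(0.9² + 0.8²) ≈ 1.2.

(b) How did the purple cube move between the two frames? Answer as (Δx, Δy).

(0.6, 0.6)

The purple cube started near (8.1, 3.0) and ended near (8.7, 3.6).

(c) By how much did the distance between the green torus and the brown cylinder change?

-1.9

They were about 3.2 units apart before and 1.3 after — 1.9 units closer together.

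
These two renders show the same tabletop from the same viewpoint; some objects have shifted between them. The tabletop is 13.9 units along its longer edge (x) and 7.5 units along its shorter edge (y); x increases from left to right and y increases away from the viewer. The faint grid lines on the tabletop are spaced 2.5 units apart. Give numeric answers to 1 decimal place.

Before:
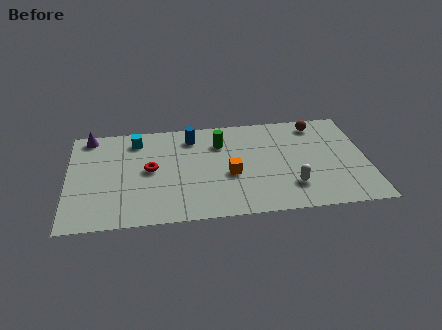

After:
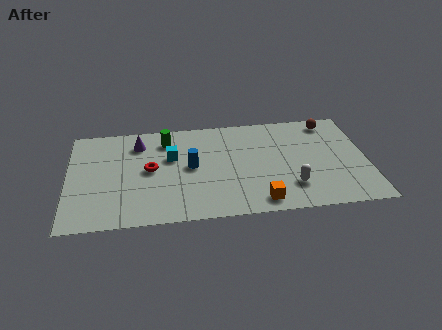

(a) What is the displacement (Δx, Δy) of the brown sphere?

(0.6, 0.1)

The brown sphere was at about (11.7, 6.4) and moved to about (12.3, 6.5).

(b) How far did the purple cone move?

2.4

The purple cone moved from about (1.0, 6.7) to (3.3, 5.9), a distance of √(2.3² + 0.8²) ≈ 2.4.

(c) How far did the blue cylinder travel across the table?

2.2

The blue cylinder moved from about (5.8, 6.1) to (5.7, 3.9), a distance of √(0.1² + 2.2²) ≈ 2.2.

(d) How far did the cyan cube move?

2.2

The cyan cube moved from about (3.2, 6.2) to (4.8, 4.7), a distance of √(1.6² + 1.5²) ≈ 2.2.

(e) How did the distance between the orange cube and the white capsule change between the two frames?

-1.3

Before: roughly 3.0 units apart; after: 1.7. That's 1.3 units closer together.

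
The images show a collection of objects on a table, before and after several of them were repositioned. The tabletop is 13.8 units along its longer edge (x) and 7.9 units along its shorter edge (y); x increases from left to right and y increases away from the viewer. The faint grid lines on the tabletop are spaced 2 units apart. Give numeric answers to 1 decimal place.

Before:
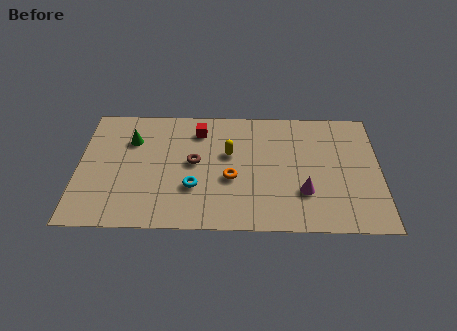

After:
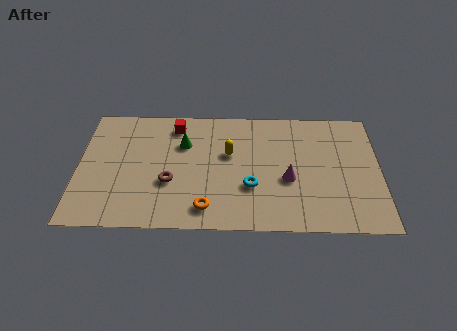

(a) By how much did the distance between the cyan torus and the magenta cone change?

-3.2

The distance was about 5.0 in the first image and 1.8 in the second, so they moved 3.2 units closer together.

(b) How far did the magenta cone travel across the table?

1.1

The magenta cone was near (10.3, 2.4) before and (9.6, 3.2) after, so it travelled √(0.7² + 0.8²) ≈ 1.1 units.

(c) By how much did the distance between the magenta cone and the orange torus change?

+0.8

Before: roughly 3.4 units apart; after: 4.2. That's 0.8 units further apart.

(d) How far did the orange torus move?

2.2

From (7.0, 3.2) to (5.9, 1.3), the orange torus covered √(1.1² + 1.9²) ≈ 2.2 units.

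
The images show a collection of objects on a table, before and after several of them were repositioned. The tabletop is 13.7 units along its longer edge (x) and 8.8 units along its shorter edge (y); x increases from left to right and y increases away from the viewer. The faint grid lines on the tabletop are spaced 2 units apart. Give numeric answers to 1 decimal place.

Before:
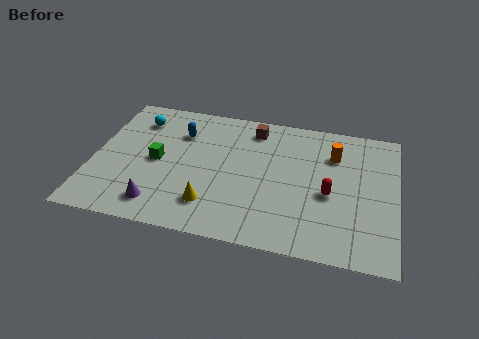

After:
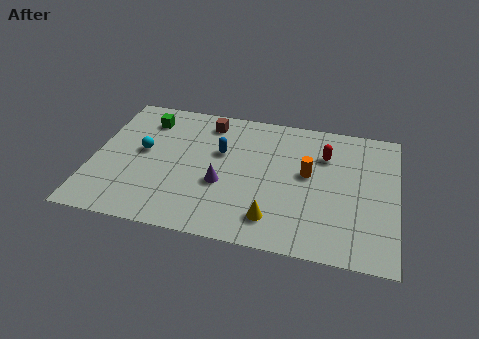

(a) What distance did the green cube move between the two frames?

2.8

The green cube was near (2.9, 4.3) before and (2.2, 7.0) after, so it travelled √(0.7² + 2.7²) ≈ 2.8 units.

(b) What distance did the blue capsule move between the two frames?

2.1

From (3.8, 6.4) to (5.7, 5.5), the blue capsule covered √(1.9² + 0.9²) ≈ 2.1 units.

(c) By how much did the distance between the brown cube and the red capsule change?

+0.4

Before: roughly 5.1 units apart; after: 5.5. That's 0.4 units further apart.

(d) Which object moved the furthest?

the purple cone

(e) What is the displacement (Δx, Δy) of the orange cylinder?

(-1.1, -1.5)

From the two frames, the orange cylinder sits at roughly (10.8, 6.4) before and (9.7, 4.9) after.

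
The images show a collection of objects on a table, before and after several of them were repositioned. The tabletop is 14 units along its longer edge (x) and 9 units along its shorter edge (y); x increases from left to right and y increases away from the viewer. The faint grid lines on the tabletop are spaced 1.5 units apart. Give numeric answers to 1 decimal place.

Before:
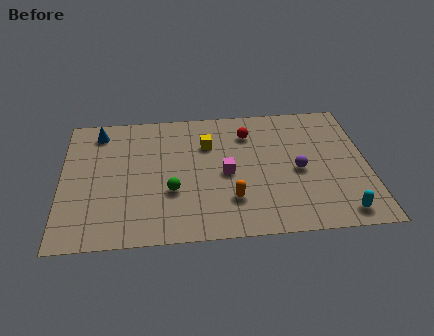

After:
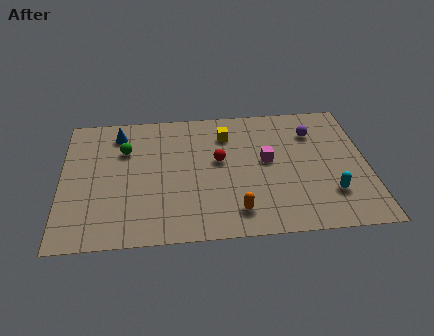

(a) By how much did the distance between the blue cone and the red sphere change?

-1.8

They were about 6.9 units apart before and 5.1 after — 1.8 units closer together.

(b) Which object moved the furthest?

the green sphere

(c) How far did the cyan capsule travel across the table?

1.4

The cyan capsule was near (12.6, 1.1) before and (12.2, 2.4) after, so it travelled √(0.4² + 1.3²) ≈ 1.4 units.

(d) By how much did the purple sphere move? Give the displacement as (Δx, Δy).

(0.8, 2.6)

From the two frames, the purple sphere sits at roughly (10.8, 4.1) before and (11.6, 6.7) after.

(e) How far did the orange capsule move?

0.8

From (7.7, 2.4) to (7.9, 1.6), the orange capsule covered √(0.2² + 0.8²) ≈ 0.8 units.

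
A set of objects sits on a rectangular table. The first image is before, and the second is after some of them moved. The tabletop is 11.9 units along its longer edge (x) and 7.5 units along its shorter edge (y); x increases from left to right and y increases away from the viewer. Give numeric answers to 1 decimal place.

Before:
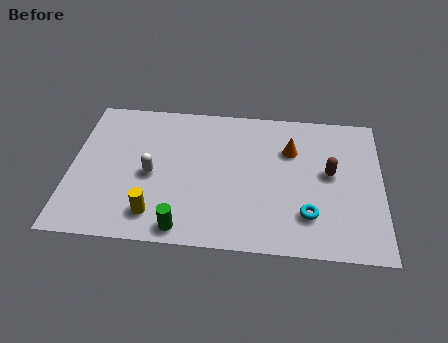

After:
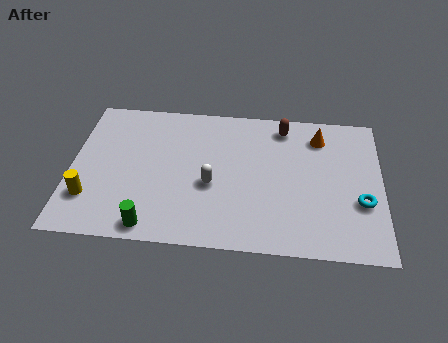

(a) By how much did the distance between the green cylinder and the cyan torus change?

+3.3

Before: roughly 4.8 units apart; after: 8.1. That's 3.3 units further apart.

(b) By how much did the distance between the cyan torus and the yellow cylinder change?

+4.5

They were about 5.8 units apart before and 10.3 after — 4.5 units further apart.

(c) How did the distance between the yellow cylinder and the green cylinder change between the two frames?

+1.4

Before: roughly 1.3 units apart; after: 2.7. That's 1.4 units further apart.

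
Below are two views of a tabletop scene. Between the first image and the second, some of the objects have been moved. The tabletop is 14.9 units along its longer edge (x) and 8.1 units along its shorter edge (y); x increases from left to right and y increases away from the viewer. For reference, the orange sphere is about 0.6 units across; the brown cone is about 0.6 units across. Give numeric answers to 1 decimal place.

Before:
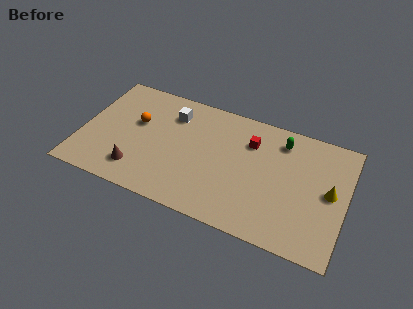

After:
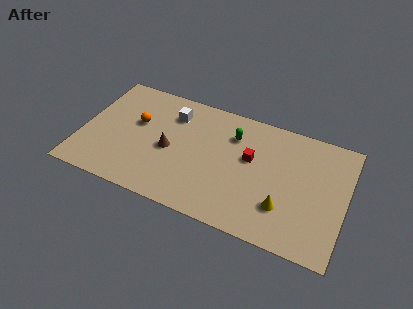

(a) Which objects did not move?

the orange sphere and the white cube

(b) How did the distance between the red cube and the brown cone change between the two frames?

-2.7

Before: roughly 7.3 units apart; after: 4.6. That's 2.7 units closer together.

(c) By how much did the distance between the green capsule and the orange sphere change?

-2.8

The distance was about 8.3 in the first image and 5.5 in the second, so they moved 2.8 units closer together.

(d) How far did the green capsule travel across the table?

2.8

The green capsule moved from about (11.1, 6.6) to (8.4, 6.0), a distance of √(2.7² + 0.6²) ≈ 2.8.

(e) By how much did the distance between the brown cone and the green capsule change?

-5.0

The distance was about 9.1 in the first image and 4.1 in the second, so they moved 5.0 units closer together.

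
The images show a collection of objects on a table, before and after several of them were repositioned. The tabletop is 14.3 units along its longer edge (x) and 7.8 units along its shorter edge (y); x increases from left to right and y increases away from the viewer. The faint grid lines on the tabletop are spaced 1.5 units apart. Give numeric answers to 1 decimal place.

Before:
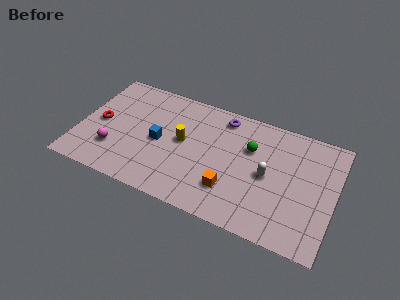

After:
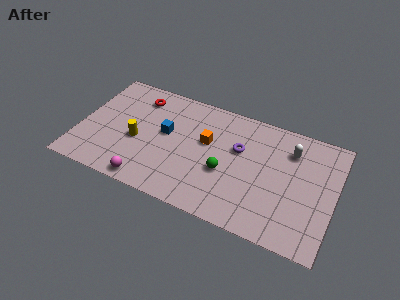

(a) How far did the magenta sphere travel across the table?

2.5

The magenta sphere moved from about (2.1, 2.2) to (4.2, 0.8), a distance of √(2.1² + 1.4²) ≈ 2.5.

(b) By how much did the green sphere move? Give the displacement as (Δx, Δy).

(-1.2, -2.1)

The green sphere started near (9.5, 5.2) and ended near (8.3, 3.1).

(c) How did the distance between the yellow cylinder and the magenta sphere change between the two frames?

-1.5

Before: roughly 4.2 units apart; after: 2.7. That's 1.5 units closer together.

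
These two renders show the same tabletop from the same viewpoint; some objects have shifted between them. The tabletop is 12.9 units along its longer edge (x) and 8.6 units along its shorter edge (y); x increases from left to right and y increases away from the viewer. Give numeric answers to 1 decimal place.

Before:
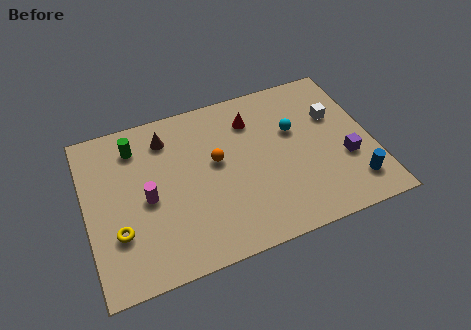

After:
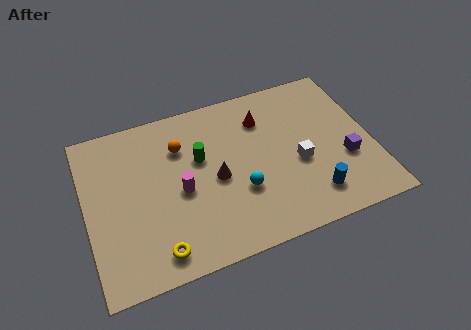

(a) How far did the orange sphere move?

2.0

The orange sphere was near (5.9, 4.9) before and (4.4, 6.2) after, so it travelled √(1.5² + 1.3²) ≈ 2.0 units.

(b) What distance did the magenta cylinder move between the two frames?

1.5

The magenta cylinder was near (2.7, 4.0) before and (4.2, 3.9) after, so it travelled √(1.5² + 0.1²) ≈ 1.5 units.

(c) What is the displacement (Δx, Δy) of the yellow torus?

(1.6, -1.5)

From the two frames, the yellow torus sits at roughly (1.3, 2.7) before and (2.9, 1.2) after.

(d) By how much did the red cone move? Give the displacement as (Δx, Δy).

(0.5, -0.1)

From the two frames, the red cone sits at roughly (7.7, 6.6) before and (8.2, 6.5) after.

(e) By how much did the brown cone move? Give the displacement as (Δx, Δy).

(2.0, -2.9)

The brown cone was at about (3.8, 6.9) and moved to about (5.8, 4.0).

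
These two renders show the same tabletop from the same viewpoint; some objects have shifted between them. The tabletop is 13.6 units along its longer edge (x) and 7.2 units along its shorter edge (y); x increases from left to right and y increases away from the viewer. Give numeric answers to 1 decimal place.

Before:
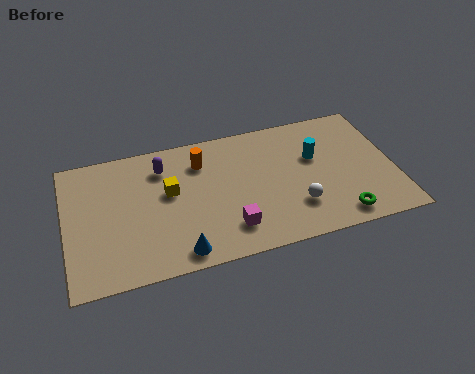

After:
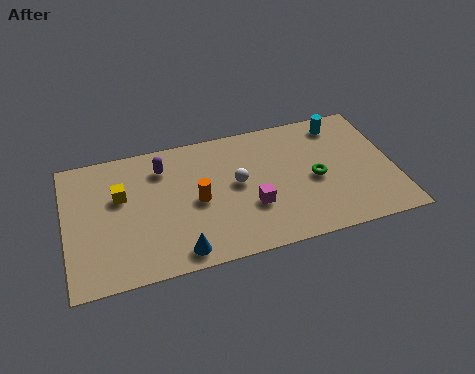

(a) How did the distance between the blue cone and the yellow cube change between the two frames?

+0.9

The distance was about 3.3 in the first image and 4.2 in the second, so they moved 0.9 units further apart.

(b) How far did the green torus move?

2.4

From (11.1, 1.0) to (10.3, 3.3), the green torus covered √(0.8² + 2.3²) ≈ 2.4 units.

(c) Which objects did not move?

the blue cone and the purple capsule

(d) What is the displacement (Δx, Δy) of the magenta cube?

(1.0, 0.9)

The magenta cube was at about (6.6, 1.6) and moved to about (7.6, 2.5).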